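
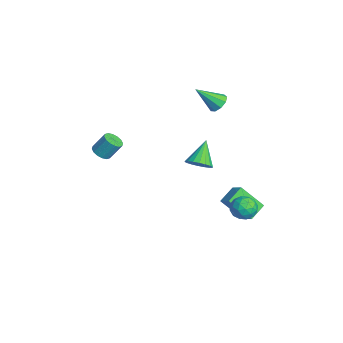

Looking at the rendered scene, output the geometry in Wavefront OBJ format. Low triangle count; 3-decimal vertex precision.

v 0.709 1.243 0.014
v 1.325 1.765 0.244
v -0.349 1.957 1.226
v 1.148 1.957 -0.024
v 0.885 2.008 -0.284
v 0.586 1.907 -0.485
v 0.312 1.675 -0.587
v 0.116 1.357 -0.57
v 0.038 1.016 -0.438
v 0.092 0.72 -0.216
v 0.269 0.528 0.052
v 0.533 0.477 0.312
v 0.831 0.578 0.513
v 1.106 0.81 0.615
v 1.301 1.129 0.598
v 1.38 1.469 0.466
v -0.393 3.595 -3.327
v 0.455 3.865 -2.714
v 0.217 4.816 -4.707
v 1.065 5.085 -4.094
v 0.275 2.675 -3.846
v 1.123 2.944 -3.233
v 0.885 3.895 -5.226
v 1.733 4.165 -4.613
v -3.612 3.565 1.917
v -3.029 3.212 1.653
v -3.848 2.215 3.203
v -2.889 3.53 2.012
v -3.086 3.864 2.327
v -3.53 4.058 2.449
v -4.011 4.022 2.322
v -4.306 3.772 2.006
v -4.276 3.425 1.648
v -3.935 3.144 1.415
v -3.442 3.06 1.418
v -0.93 -4.063 0.847
v -0.403 -4.393 0.999
v -0.263 -3.686 2.045
v -0.79 -3.357 1.893
v -0.296 -4.14 0.814
v -0.155 -3.434 1.86
v -0.358 -3.867 0.638
v -0.218 -3.16 1.683
v -0.574 -3.646 0.517
v -0.434 -2.939 1.563
v -0.885 -3.537 0.486
v -0.745 -2.83 1.531
v -1.208 -3.569 0.55
v -1.068 -2.863 1.596
v -1.457 -3.734 0.695
v -1.317 -3.027 1.741
v -1.565 -3.986 0.88
v -1.424 -3.28 1.926
v -1.502 -4.26 1.057
v -1.362 -3.553 2.102
v -1.286 -4.481 1.177
v -1.146 -3.774 2.223
v -0.975 -4.59 1.209
v -0.835 -3.883 2.254
v -0.652 -4.557 1.144
v -0.512 -3.851 2.19
v 2.081 4.18 -2.623
v 2.537 4.224 -3.353
v 1.983 2.796 -2.767
v 2.439 2.84 -3.497
v 2.819 3.003 -2.74
v 2.88 3.858 -2.652
v 1.64 3.162 -3.468
v 1.701 4.017 -3.38
v 2.265 3.594 -3.876
v 2.994 3.496 -3.426
v 1.526 3.524 -2.694
v 2.255 3.426 -2.244
v 2.318 4.324 -2.975
v 2.202 2.696 -3.145
v 2.426 2.792 -2.7
v 2.694 2.818 -3.129
v 2.519 4.109 -2.563
v 2.787 4.134 -2.992
v 2.953 3.416 -2.632
v 1.733 2.886 -3.128
v 2.001 2.911 -3.557
v 1.826 4.202 -2.991
v 2.094 4.228 -3.42
v 1.567 3.604 -3.488
v 2.426 3.979 -3.712
v 2.368 3.166 -3.796
v 1.898 3.355 -3.779
v 1.934 3.858 -3.727
v 2.854 3.921 -3.447
v 2.797 3.108 -3.532
v 3.02 3.204 -3.087
v 3.056 3.706 -3.035
v 2.694 3.551 -3.754
v 1.723 3.912 -2.588
v 1.666 3.099 -2.673
v 1.464 3.314 -3.085
v 1.5 3.816 -3.033
v 2.152 3.854 -2.324
v 2.094 3.041 -2.408
v 2.586 3.162 -2.393
v 2.622 3.665 -2.341
v 1.826 3.469 -2.366
f 2 1 4
f 2 4 3
f 4 1 5
f 4 5 3
f 5 1 6
f 5 6 3
f 6 1 7
f 6 7 3
f 7 1 8
f 7 8 3
f 8 1 9
f 8 9 3
f 9 1 10
f 9 10 3
f 10 1 11
f 10 11 3
f 11 1 12
f 11 12 3
f 12 1 13
f 12 13 3
f 13 1 14
f 13 14 3
f 14 1 15
f 14 15 3
f 15 1 16
f 15 16 3
f 16 1 2
f 16 2 3
f 18 20 17
f 21 18 17
f 17 20 19
f 19 21 17
f 18 24 20
f 22 18 21
f 22 24 18
f 20 24 19
f 23 21 19
f 19 24 23
f 23 22 21
f 24 22 23
f 26 25 28
f 26 28 27
f 28 25 29
f 28 29 27
f 29 25 30
f 29 30 27
f 30 25 31
f 30 31 27
f 31 25 32
f 31 32 27
f 32 25 33
f 32 33 27
f 33 25 34
f 33 34 27
f 34 25 35
f 34 35 27
f 35 25 26
f 35 26 27
f 37 36 40
f 37 40 38
f 38 40 41
f 38 41 39
f 40 36 42
f 40 42 41
f 41 42 43
f 41 43 39
f 42 36 44
f 42 44 43
f 43 44 45
f 43 45 39
f 44 36 46
f 44 46 45
f 45 46 47
f 45 47 39
f 46 36 48
f 46 48 47
f 47 48 49
f 47 49 39
f 48 36 50
f 48 50 49
f 49 50 51
f 49 51 39
f 50 36 52
f 50 52 51
f 51 52 53
f 51 53 39
f 52 36 54
f 52 54 53
f 53 54 55
f 53 55 39
f 54 36 56
f 54 56 55
f 55 56 57
f 55 57 39
f 56 36 58
f 56 58 57
f 57 58 59
f 57 59 39
f 58 36 60
f 58 60 59
f 59 60 61
f 59 61 39
f 60 36 37
f 60 37 61
f 61 37 38
f 61 38 39
f 62 99 78
f 99 73 102
f 78 102 67
f 99 102 78
f 62 78 74
f 78 67 79
f 74 79 63
f 78 79 74
f 62 74 83
f 74 63 84
f 83 84 69
f 74 84 83
f 62 83 95
f 83 69 98
f 95 98 72
f 83 98 95
f 62 95 99
f 95 72 103
f 99 103 73
f 95 103 99
f 63 79 90
f 79 67 93
f 90 93 71
f 79 93 90
f 67 102 80
f 102 73 101
f 80 101 66
f 102 101 80
f 73 103 100
f 103 72 96
f 100 96 64
f 103 96 100
f 72 98 97
f 98 69 85
f 97 85 68
f 98 85 97
f 69 84 89
f 84 63 86
f 89 86 70
f 84 86 89
f 65 91 77
f 91 71 92
f 77 92 66
f 91 92 77
f 65 77 75
f 77 66 76
f 75 76 64
f 77 76 75
f 65 75 82
f 75 64 81
f 82 81 68
f 75 81 82
f 65 82 87
f 82 68 88
f 87 88 70
f 82 88 87
f 65 87 91
f 87 70 94
f 91 94 71
f 87 94 91
f 66 92 80
f 92 71 93
f 80 93 67
f 92 93 80
f 64 76 100
f 76 66 101
f 100 101 73
f 76 101 100
f 68 81 97
f 81 64 96
f 97 96 72
f 81 96 97
f 70 88 89
f 88 68 85
f 89 85 69
f 88 85 89
f 71 94 90
f 94 70 86
f 90 86 63
f 94 86 90



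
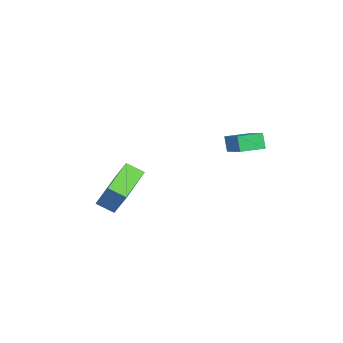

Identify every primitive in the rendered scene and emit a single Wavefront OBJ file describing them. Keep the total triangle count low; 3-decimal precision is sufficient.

v 2.977 -4.105 -1.63
v 1.588 -2.792 -1.115
v 3.498 -3.378 -2.078
v 2.108 -2.065 -1.563
v 3.872 -3.775 -0.057
v 2.482 -2.462 0.458
v 4.392 -3.048 -0.505
v 3.003 -1.735 0.01
v 2.637 2.292 1.373
v 4.079 2.381 2.249
v 2.603 3.549 1.301
v 4.045 3.638 2.178
v 3.095 2.262 0.622
v 4.537 2.351 1.499
v 3.061 3.519 0.551
v 4.503 3.608 1.427
f 2 4 1
f 5 2 1
f 1 4 3
f 3 5 1
f 2 8 4
f 6 2 5
f 6 8 2
f 4 8 3
f 7 5 3
f 3 8 7
f 7 6 5
f 8 6 7
f 10 12 9
f 13 10 9
f 9 12 11
f 11 13 9
f 10 16 12
f 14 10 13
f 14 16 10
f 12 16 11
f 15 13 11
f 11 16 15
f 15 14 13
f 16 14 15



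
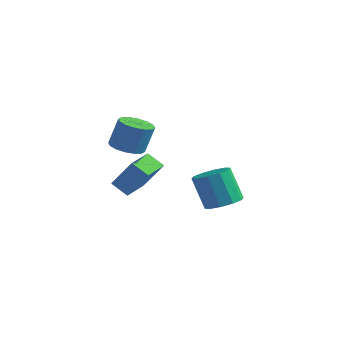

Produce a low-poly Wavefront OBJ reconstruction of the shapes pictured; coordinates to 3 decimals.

v -2.307 -2.593 -1.425
v -3.231 -2.745 -0.758
v -2.544 -0.971 -1.384
v -3.468 -1.123 -0.717
v -1.072 -2.457 0.317
v -1.996 -2.609 0.984
v -1.309 -0.835 0.358
v -2.233 -0.987 1.025
v 3.458 -2.227 -0.414
v 4.092 -1.49 -0.137
v 3.255 -1.456 1.69
v 2.622 -2.193 1.414
v 3.58 -1.225 -0.377
v 2.743 -1.191 1.45
v 3.021 -1.343 -0.63
v 2.185 -1.308 1.197
v 2.63 -1.798 -0.801
v 1.793 -1.764 1.026
v 2.555 -2.417 -0.824
v 1.718 -2.383 1.003
v 2.825 -2.964 -0.69
v 1.988 -2.93 1.137
v 3.337 -3.229 -0.45
v 2.5 -3.195 1.377
v 3.895 -3.112 -0.197
v 3.059 -3.077 1.63
v 4.287 -2.656 -0.026
v 3.45 -2.622 1.801
v 4.362 -2.037 -0.003
v 3.525 -2.003 1.824
v -3.076 -1.66 1.492
v -2.528 -2.468 1.57
v -2.176 -2.069 3.227
v -2.724 -1.26 3.148
v -2.208 -2.107 1.415
v -1.855 -1.708 3.071
v -2.12 -1.626 1.28
v -1.768 -1.226 2.937
v -2.289 -1.154 1.202
v -1.936 -0.754 2.859
v -2.668 -0.817 1.202
v -2.316 -0.418 2.858
v -3.157 -0.706 1.279
v -2.805 -0.307 2.936
v -3.624 -0.851 1.413
v -3.272 -0.452 3.07
v -3.945 -1.212 1.569
v -3.592 -0.813 3.225
v -4.032 -1.694 1.703
v -3.68 -1.294 3.36
v -3.864 -2.166 1.781
v -3.511 -1.766 3.438
v -3.484 -2.502 1.782
v -3.132 -2.103 3.438
v -2.995 -2.613 1.704
v -2.643 -2.214 3.361
f 2 4 1
f 5 2 1
f 1 4 3
f 3 5 1
f 2 8 4
f 6 2 5
f 6 8 2
f 4 8 3
f 7 5 3
f 3 8 7
f 7 6 5
f 8 6 7
f 10 9 13
f 10 13 11
f 11 13 14
f 11 14 12
f 13 9 15
f 13 15 14
f 14 15 16
f 14 16 12
f 15 9 17
f 15 17 16
f 16 17 18
f 16 18 12
f 17 9 19
f 17 19 18
f 18 19 20
f 18 20 12
f 19 9 21
f 19 21 20
f 20 21 22
f 20 22 12
f 21 9 23
f 21 23 22
f 22 23 24
f 22 24 12
f 23 9 25
f 23 25 24
f 24 25 26
f 24 26 12
f 25 9 27
f 25 27 26
f 26 27 28
f 26 28 12
f 27 9 29
f 27 29 28
f 28 29 30
f 28 30 12
f 29 9 10
f 29 10 30
f 30 10 11
f 30 11 12
f 32 31 35
f 32 35 33
f 33 35 36
f 33 36 34
f 35 31 37
f 35 37 36
f 36 37 38
f 36 38 34
f 37 31 39
f 37 39 38
f 38 39 40
f 38 40 34
f 39 31 41
f 39 41 40
f 40 41 42
f 40 42 34
f 41 31 43
f 41 43 42
f 42 43 44
f 42 44 34
f 43 31 45
f 43 45 44
f 44 45 46
f 44 46 34
f 45 31 47
f 45 47 46
f 46 47 48
f 46 48 34
f 47 31 49
f 47 49 48
f 48 49 50
f 48 50 34
f 49 31 51
f 49 51 50
f 50 51 52
f 50 52 34
f 51 31 53
f 51 53 52
f 52 53 54
f 52 54 34
f 53 31 55
f 53 55 54
f 54 55 56
f 54 56 34
f 55 31 32
f 55 32 56
f 56 32 33
f 56 33 34



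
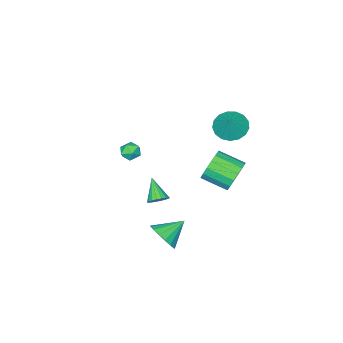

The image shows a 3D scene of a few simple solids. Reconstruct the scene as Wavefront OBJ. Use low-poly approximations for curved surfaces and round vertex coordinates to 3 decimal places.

v -3.499 1.965 3.339
v -2.592 1.622 2.911
v -2.761 2.495 4.481
v -2.643 2.092 2.727
v -2.891 2.533 2.682
v -3.278 2.843 2.788
v -3.715 2.952 3.02
v -4.104 2.836 3.325
v -4.353 2.519 3.633
v -4.407 2.076 3.874
v -4.253 1.607 3.992
v -3.926 1.22 3.96
v -3.502 1.004 3.786
v -3.077 1.008 3.51
v -2.748 1.231 3.194
v 0.941 0.7 -1.529
v 1.509 0.373 -1.603
v 0.459 -0.38 -0.451
v 1.57 0.562 -1.386
v 1.506 0.778 -1.198
v 1.331 0.979 -1.075
v 1.078 1.125 -1.042
v 0.797 1.186 -1.106
v 0.546 1.151 -1.253
v 0.372 1.027 -1.455
v 0.311 0.838 -1.672
v 0.375 0.622 -1.86
v 0.551 0.421 -1.983
v 0.804 0.276 -2.015
v 1.084 0.214 -1.952
v 1.336 0.249 -1.805
v -0.711 -2.639 -0.413
v -0.099 -2.89 -0.685
v -0.861 -3.63 0.165
v -0.249 -3.881 -0.107
v -0.236 -3.347 0.369
v -0.144 -2.735 0.011
v -0.816 -3.785 -0.531
v -0.724 -3.173 -0.889
v -0.164 -3.599 -0.758
v 0.194 -3.328 -0.202
v -1.154 -3.192 -0.318
v -0.796 -2.921 0.238
v 1.229 1.326 -4.312
v 1.747 2.093 -3.796
v -0.169 1.674 -3.428
v 1.55 2.33 -4.199
v 1.28 2.337 -4.629
v 0.998 2.112 -4.986
v 0.769 1.707 -5.188
v 0.645 1.215 -5.19
v 0.655 0.748 -4.991
v 0.797 0.414 -4.637
v 1.037 0.289 -4.208
v 1.321 0.401 -3.803
v 1.584 0.726 -3.515
v 1.766 1.187 -3.409
v 1.824 1.681 -3.511
v -3.148 2.845 -0.431
v -2.71 3.408 0.394
v -1.994 1.937 1.016
v -2.432 1.375 0.191
v -3.175 3.259 0.577
v -2.459 1.788 1.199
v -3.634 3.015 0.53
v -2.918 1.545 1.152
v -3.982 2.732 0.262
v -3.265 1.262 0.884
v -4.138 2.476 -0.164
v -3.422 1.005 0.458
v -4.068 2.304 -0.652
v -3.352 0.833 -0.029
v -3.787 2.256 -1.089
v -3.071 0.785 -0.466
v -3.36 2.343 -1.375
v -2.643 0.872 -0.753
v -2.884 2.545 -1.445
v -2.168 1.074 -0.823
v -2.469 2.816 -1.283
v -1.752 1.345 -0.661
v -2.209 3.094 -0.926
v -1.493 1.623 -0.303
v -2.165 3.314 -0.455
v -1.448 1.844 0.167
v -2.345 3.428 0.021
v -1.629 1.957 0.643
f 2 1 4
f 2 4 3
f 4 1 5
f 4 5 3
f 5 1 6
f 5 6 3
f 6 1 7
f 6 7 3
f 7 1 8
f 7 8 3
f 8 1 9
f 8 9 3
f 9 1 10
f 9 10 3
f 10 1 11
f 10 11 3
f 11 1 12
f 11 12 3
f 12 1 13
f 12 13 3
f 13 1 14
f 13 14 3
f 14 1 15
f 14 15 3
f 15 1 2
f 15 2 3
f 17 16 19
f 17 19 18
f 19 16 20
f 19 20 18
f 20 16 21
f 20 21 18
f 21 16 22
f 21 22 18
f 22 16 23
f 22 23 18
f 23 16 24
f 23 24 18
f 24 16 25
f 24 25 18
f 25 16 26
f 25 26 18
f 26 16 27
f 26 27 18
f 27 16 28
f 27 28 18
f 28 16 29
f 28 29 18
f 29 16 30
f 29 30 18
f 30 16 31
f 30 31 18
f 31 16 17
f 31 17 18
f 32 43 37
f 32 37 33
f 32 33 39
f 32 39 42
f 32 42 43
f 33 37 41
f 37 43 36
f 43 42 34
f 42 39 38
f 39 33 40
f 35 41 36
f 35 36 34
f 35 34 38
f 35 38 40
f 35 40 41
f 36 41 37
f 34 36 43
f 38 34 42
f 40 38 39
f 41 40 33
f 45 44 47
f 45 47 46
f 47 44 48
f 47 48 46
f 48 44 49
f 48 49 46
f 49 44 50
f 49 50 46
f 50 44 51
f 50 51 46
f 51 44 52
f 51 52 46
f 52 44 53
f 52 53 46
f 53 44 54
f 53 54 46
f 54 44 55
f 54 55 46
f 55 44 56
f 55 56 46
f 56 44 57
f 56 57 46
f 57 44 58
f 57 58 46
f 58 44 45
f 58 45 46
f 60 59 63
f 60 63 61
f 61 63 64
f 61 64 62
f 63 59 65
f 63 65 64
f 64 65 66
f 64 66 62
f 65 59 67
f 65 67 66
f 66 67 68
f 66 68 62
f 67 59 69
f 67 69 68
f 68 69 70
f 68 70 62
f 69 59 71
f 69 71 70
f 70 71 72
f 70 72 62
f 71 59 73
f 71 73 72
f 72 73 74
f 72 74 62
f 73 59 75
f 73 75 74
f 74 75 76
f 74 76 62
f 75 59 77
f 75 77 76
f 76 77 78
f 76 78 62
f 77 59 79
f 77 79 78
f 78 79 80
f 78 80 62
f 79 59 81
f 79 81 80
f 80 81 82
f 80 82 62
f 81 59 83
f 81 83 82
f 82 83 84
f 82 84 62
f 83 59 85
f 83 85 84
f 84 85 86
f 84 86 62
f 85 59 60
f 85 60 86
f 86 60 61
f 86 61 62



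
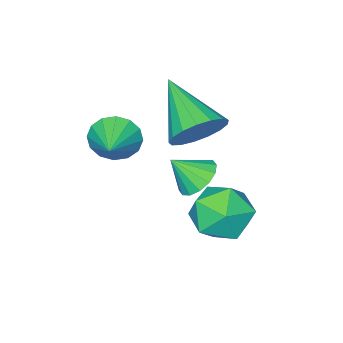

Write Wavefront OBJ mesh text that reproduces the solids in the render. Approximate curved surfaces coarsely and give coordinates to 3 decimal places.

v 2.255 -2.925 0.809
v 2.67 -3.09 0.182
v 3.145 -2.135 1.191
v 2.441 -2.781 0.076
v 2.163 -2.511 0.167
v 1.909 -2.351 0.429
v 1.748 -2.345 0.794
v 1.722 -2.495 1.163
v 1.84 -2.76 1.437
v 2.068 -3.068 1.542
v 2.347 -3.339 1.452
v 2.6 -3.498 1.189
v 2.762 -3.504 0.825
v 2.787 -3.355 0.456
v 1.705 0.831 -0.528
v 2.148 0.29 -1.27
v 0.272 0.07 -0.83
v 0.715 -0.471 -1.572
v 0.964 -0.642 -0.598
v 1.85 -0.172 -0.411
v 0.57 0.532 -1.689
v 1.456 1.002 -1.502
v 1.447 0.105 -1.988
v 1.69 -0.62 -1.313
v 0.73 0.98 -0.787
v 0.973 0.255 -0.112
v 1.715 -0.237 0.445
v 2.286 0.081 0.224
v 2.265 -0.703 1.195
v 2.145 0.302 0.465
v 1.888 0.38 0.701
v 1.585 0.292 0.868
v 1.317 0.062 0.922
v 1.155 -0.248 0.848
v 1.144 -0.555 0.666
v 1.286 -0.777 0.424
v 1.543 -0.854 0.188
v 1.846 -0.766 0.021
v 2.114 -0.536 -0.033
v 2.275 -0.226 0.042
v 0.821 -1.133 1.316
v 1.238 -0.787 2.022
v 0.399 -2.807 2.384
v 0.835 -0.657 2.067
v 0.429 -0.635 1.94
v 0.113 -0.728 1.67
v -0.041 -0.913 1.319
v 0.003 -1.149 0.967
v 0.234 -1.381 0.695
v 0.6 -1.557 0.565
v 1.017 -1.635 0.607
v 1.388 -1.598 0.812
v 1.63 -1.455 1.132
v 1.687 -1.238 1.494
v 1.545 -0.997 1.815
f 2 1 4
f 2 4 3
f 4 1 5
f 4 5 3
f 5 1 6
f 5 6 3
f 6 1 7
f 6 7 3
f 7 1 8
f 7 8 3
f 8 1 9
f 8 9 3
f 9 1 10
f 9 10 3
f 10 1 11
f 10 11 3
f 11 1 12
f 11 12 3
f 12 1 13
f 12 13 3
f 13 1 14
f 13 14 3
f 14 1 2
f 14 2 3
f 15 26 20
f 15 20 16
f 15 16 22
f 15 22 25
f 15 25 26
f 16 20 24
f 20 26 19
f 26 25 17
f 25 22 21
f 22 16 23
f 18 24 19
f 18 19 17
f 18 17 21
f 18 21 23
f 18 23 24
f 19 24 20
f 17 19 26
f 21 17 25
f 23 21 22
f 24 23 16
f 28 27 30
f 28 30 29
f 30 27 31
f 30 31 29
f 31 27 32
f 31 32 29
f 32 27 33
f 32 33 29
f 33 27 34
f 33 34 29
f 34 27 35
f 34 35 29
f 35 27 36
f 35 36 29
f 36 27 37
f 36 37 29
f 37 27 38
f 37 38 29
f 38 27 39
f 38 39 29
f 39 27 40
f 39 40 29
f 40 27 28
f 40 28 29
f 42 41 44
f 42 44 43
f 44 41 45
f 44 45 43
f 45 41 46
f 45 46 43
f 46 41 47
f 46 47 43
f 47 41 48
f 47 48 43
f 48 41 49
f 48 49 43
f 49 41 50
f 49 50 43
f 50 41 51
f 50 51 43
f 51 41 52
f 51 52 43
f 52 41 53
f 52 53 43
f 53 41 54
f 53 54 43
f 54 41 55
f 54 55 43
f 55 41 42
f 55 42 43



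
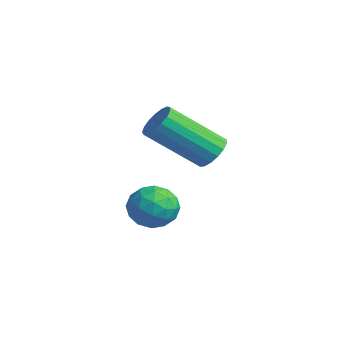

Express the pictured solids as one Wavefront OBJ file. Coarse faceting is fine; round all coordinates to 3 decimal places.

v 2.479 1.805 -1.054
v 3.313 1.895 -1.294
v 2.587 0.405 -1.206
v 3.421 0.495 -1.446
v 3.183 0.66 -0.622
v 3.116 1.525 -0.528
v 2.784 0.775 -1.972
v 2.717 1.64 -1.878
v 3.501 1.259 -1.861
v 3.749 1.188 -1.027
v 2.151 1.112 -1.473
v 2.399 1.041 -0.639
v 2.886 1.973 -1.161
v 3.014 0.327 -1.339
v 2.874 0.424 -0.855
v 3.364 0.477 -0.996
v 2.771 1.755 -0.711
v 3.261 1.808 -0.852
v 3.185 1.082 -0.457
v 2.639 0.492 -1.648
v 3.129 0.545 -1.789
v 2.536 1.823 -1.504
v 3.026 1.876 -1.645
v 2.715 1.218 -2.043
v 3.488 1.652 -1.635
v 3.551 0.829 -1.724
v 3.176 0.994 -2.033
v 3.137 1.502 -1.978
v 3.633 1.61 -1.145
v 3.696 0.787 -1.234
v 3.557 0.884 -0.75
v 3.517 1.392 -0.695
v 3.743 1.236 -1.478
v 2.204 1.513 -1.266
v 2.267 0.69 -1.355
v 2.383 0.908 -1.805
v 2.343 1.416 -1.75
v 2.349 1.471 -0.776
v 2.412 0.648 -0.865
v 2.763 0.798 -0.522
v 2.724 1.306 -0.467
v 2.157 1.064 -1.022
v 3.88 2.692 1.104
v 4.255 2.96 1.577
v 3.614 1.396 2.969
v 3.24 1.128 2.496
v 3.976 3.104 1.61
v 3.335 1.54 3.003
v 3.675 3.154 1.528
v 3.034 1.59 2.921
v 3.421 3.098 1.348
v 2.78 1.534 2.741
v 3.273 2.949 1.113
v 2.632 1.385 2.505
v 3.263 2.741 0.875
v 2.622 1.177 2.268
v 3.395 2.522 0.69
v 2.754 0.958 2.082
v 3.639 2.342 0.599
v 2.998 0.778 1.992
v 3.937 2.242 0.624
v 3.296 0.678 2.017
v 4.223 2.245 0.759
v 3.582 0.681 2.152
v 4.43 2.35 0.973
v 3.789 0.787 2.366
v 4.511 2.534 1.217
v 3.87 0.97 2.61
v 4.448 2.754 1.435
v 3.807 1.19 2.827
f 1 38 17
f 38 12 41
f 17 41 6
f 38 41 17
f 1 17 13
f 17 6 18
f 13 18 2
f 17 18 13
f 1 13 22
f 13 2 23
f 22 23 8
f 13 23 22
f 1 22 34
f 22 8 37
f 34 37 11
f 22 37 34
f 1 34 38
f 34 11 42
f 38 42 12
f 34 42 38
f 2 18 29
f 18 6 32
f 29 32 10
f 18 32 29
f 6 41 19
f 41 12 40
f 19 40 5
f 41 40 19
f 12 42 39
f 42 11 35
f 39 35 3
f 42 35 39
f 11 37 36
f 37 8 24
f 36 24 7
f 37 24 36
f 8 23 28
f 23 2 25
f 28 25 9
f 23 25 28
f 4 30 16
f 30 10 31
f 16 31 5
f 30 31 16
f 4 16 14
f 16 5 15
f 14 15 3
f 16 15 14
f 4 14 21
f 14 3 20
f 21 20 7
f 14 20 21
f 4 21 26
f 21 7 27
f 26 27 9
f 21 27 26
f 4 26 30
f 26 9 33
f 30 33 10
f 26 33 30
f 5 31 19
f 31 10 32
f 19 32 6
f 31 32 19
f 3 15 39
f 15 5 40
f 39 40 12
f 15 40 39
f 7 20 36
f 20 3 35
f 36 35 11
f 20 35 36
f 9 27 28
f 27 7 24
f 28 24 8
f 27 24 28
f 10 33 29
f 33 9 25
f 29 25 2
f 33 25 29
f 44 43 47
f 44 47 45
f 45 47 48
f 45 48 46
f 47 43 49
f 47 49 48
f 48 49 50
f 48 50 46
f 49 43 51
f 49 51 50
f 50 51 52
f 50 52 46
f 51 43 53
f 51 53 52
f 52 53 54
f 52 54 46
f 53 43 55
f 53 55 54
f 54 55 56
f 54 56 46
f 55 43 57
f 55 57 56
f 56 57 58
f 56 58 46
f 57 43 59
f 57 59 58
f 58 59 60
f 58 60 46
f 59 43 61
f 59 61 60
f 60 61 62
f 60 62 46
f 61 43 63
f 61 63 62
f 62 63 64
f 62 64 46
f 63 43 65
f 63 65 64
f 64 65 66
f 64 66 46
f 65 43 67
f 65 67 66
f 66 67 68
f 66 68 46
f 67 43 69
f 67 69 68
f 68 69 70
f 68 70 46
f 69 43 44
f 69 44 70
f 70 44 45
f 70 45 46



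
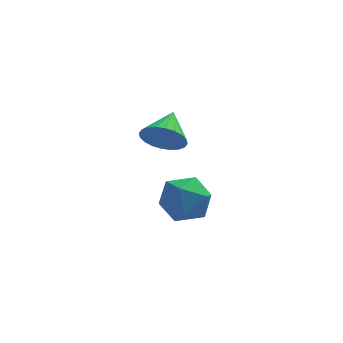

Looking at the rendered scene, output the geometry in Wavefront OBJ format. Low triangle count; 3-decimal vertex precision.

v 1.991 0.406 -1.201
v 2.454 0.373 -1.977
v 0.866 -0.273 -1.843
v 1.329 -0.306 -2.619
v 1.592 -0.807 -1.915
v 2.288 -0.388 -1.517
v 1.032 0.488 -2.303
v 1.728 0.907 -1.905
v 1.862 0.424 -2.658
v 2.207 -0.376 -2.418
v 1.113 0.476 -1.402
v 1.458 -0.324 -1.162
v 0.961 -1.18 1.562
v 1.405 -1.07 1.02
v 1.299 -0.2 2.038
v 1.176 -0.946 0.927
v 0.913 -0.857 0.932
v 0.658 -0.818 1.032
v 0.449 -0.833 1.213
v 0.318 -0.902 1.447
v 0.285 -1.012 1.699
v 0.354 -1.149 1.93
v 0.516 -1.289 2.105
v 0.746 -1.414 2.197
v 1.009 -1.502 2.193
v 1.264 -1.542 2.093
v 1.473 -1.526 1.912
v 1.604 -1.458 1.678
v 1.637 -1.347 1.426
v 1.567 -1.211 1.195
f 1 12 6
f 1 6 2
f 1 2 8
f 1 8 11
f 1 11 12
f 2 6 10
f 6 12 5
f 12 11 3
f 11 8 7
f 8 2 9
f 4 10 5
f 4 5 3
f 4 3 7
f 4 7 9
f 4 9 10
f 5 10 6
f 3 5 12
f 7 3 11
f 9 7 8
f 10 9 2
f 14 13 16
f 14 16 15
f 16 13 17
f 16 17 15
f 17 13 18
f 17 18 15
f 18 13 19
f 18 19 15
f 19 13 20
f 19 20 15
f 20 13 21
f 20 21 15
f 21 13 22
f 21 22 15
f 22 13 23
f 22 23 15
f 23 13 24
f 23 24 15
f 24 13 25
f 24 25 15
f 25 13 26
f 25 26 15
f 26 13 27
f 26 27 15
f 27 13 28
f 27 28 15
f 28 13 29
f 28 29 15
f 29 13 30
f 29 30 15
f 30 13 14
f 30 14 15



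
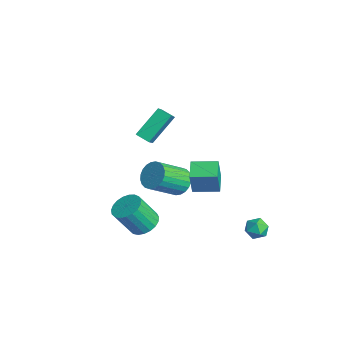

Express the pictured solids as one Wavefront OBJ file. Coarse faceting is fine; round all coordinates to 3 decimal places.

v -3.012 1.189 -3.547
v -2.462 0.804 -4.22
v -2.118 -0.895 -2.965
v -2.668 -0.509 -2.293
v -2.213 0.998 -4.025
v -1.869 -0.701 -2.77
v -2.086 1.222 -3.758
v -1.742 -0.477 -2.503
v -2.1 1.44 -3.459
v -1.756 -0.259 -2.204
v -2.253 1.62 -3.173
v -1.908 -0.079 -1.918
v -2.521 1.735 -2.944
v -2.177 0.036 -1.689
v -2.864 1.766 -2.807
v -2.52 0.067 -1.552
v -3.229 1.71 -2.783
v -2.885 0.011 -1.528
v -3.562 1.575 -2.875
v -3.218 -0.124 -1.62
v -3.811 1.381 -3.07
v -3.467 -0.318 -1.815
v -3.938 1.157 -3.337
v -3.594 -0.542 -2.082
v -3.924 0.939 -3.636
v -3.58 -0.76 -2.381
v -3.772 0.759 -3.922
v -3.427 -0.94 -2.667
v -3.503 0.644 -4.151
v -3.159 -1.055 -2.896
v -3.16 0.613 -4.288
v -2.816 -1.086 -3.033
v -2.795 0.669 -4.312
v -2.451 -1.03 -3.057
v 0.722 0.642 -0.218
v 1.066 0.351 1.317
v 1.338 1.983 -0.101
v 1.682 1.692 1.434
v 1.818 0.168 -0.554
v 2.162 -0.123 0.981
v 2.434 1.509 -0.437
v 2.778 1.218 1.098
v -0.999 -1.792 2.552
v -0.214 -2.271 3.291
v -1.465 -0.37 3.968
v -0.68 -0.85 4.708
v -0.38 -1.27 2.232
v 0.405 -1.75 2.972
v -0.846 0.151 3.649
v -0.061 -0.328 4.388
v 1.352 -2.391 -2.794
v 1.919 -1.78 -2.404
v 1.855 -2.759 -0.777
v 1.288 -3.369 -1.166
v 1.576 -1.63 -2.328
v 1.512 -2.608 -0.7
v 1.194 -1.611 -2.331
v 1.13 -2.59 -0.704
v 0.839 -1.727 -2.415
v 0.775 -2.706 -0.788
v 0.573 -1.958 -2.564
v 0.509 -2.937 -0.937
v 0.442 -2.264 -2.753
v 0.378 -3.242 -1.126
v 0.468 -2.591 -2.949
v 0.404 -3.57 -1.322
v 0.646 -2.884 -3.118
v 0.583 -3.863 -1.491
v 0.947 -3.092 -3.231
v 0.883 -4.07 -1.604
v 1.318 -3.178 -3.268
v 1.254 -4.157 -1.641
v 1.695 -3.128 -3.224
v 1.631 -4.107 -1.596
v 2.012 -2.951 -3.105
v 1.948 -3.929 -1.477
v 2.215 -2.677 -2.932
v 2.151 -3.655 -1.304
v 2.269 -2.353 -2.735
v 2.205 -3.332 -1.108
v 2.165 -2.036 -2.549
v 2.101 -3.014 -0.921
v 2.925 4.013 -3.618
v 3.565 3.753 -3.901
v 2.755 2.967 -3.039
v 3.395 2.707 -3.322
v 3.406 3.253 -2.813
v 3.511 3.899 -3.17
v 2.809 2.821 -3.77
v 2.914 3.467 -4.127
v 3.493 3.016 -3.994
v 3.863 3.283 -3.403
v 2.457 3.437 -3.537
v 2.827 3.704 -2.946
f 2 1 5
f 2 5 3
f 3 5 6
f 3 6 4
f 5 1 7
f 5 7 6
f 6 7 8
f 6 8 4
f 7 1 9
f 7 9 8
f 8 9 10
f 8 10 4
f 9 1 11
f 9 11 10
f 10 11 12
f 10 12 4
f 11 1 13
f 11 13 12
f 12 13 14
f 12 14 4
f 13 1 15
f 13 15 14
f 14 15 16
f 14 16 4
f 15 1 17
f 15 17 16
f 16 17 18
f 16 18 4
f 17 1 19
f 17 19 18
f 18 19 20
f 18 20 4
f 19 1 21
f 19 21 20
f 20 21 22
f 20 22 4
f 21 1 23
f 21 23 22
f 22 23 24
f 22 24 4
f 23 1 25
f 23 25 24
f 24 25 26
f 24 26 4
f 25 1 27
f 25 27 26
f 26 27 28
f 26 28 4
f 27 1 29
f 27 29 28
f 28 29 30
f 28 30 4
f 29 1 31
f 29 31 30
f 30 31 32
f 30 32 4
f 31 1 33
f 31 33 32
f 32 33 34
f 32 34 4
f 33 1 2
f 33 2 34
f 34 2 3
f 34 3 4
f 36 38 35
f 39 36 35
f 35 38 37
f 37 39 35
f 36 42 38
f 40 36 39
f 40 42 36
f 38 42 37
f 41 39 37
f 37 42 41
f 41 40 39
f 42 40 41
f 44 46 43
f 47 44 43
f 43 46 45
f 45 47 43
f 44 50 46
f 48 44 47
f 48 50 44
f 46 50 45
f 49 47 45
f 45 50 49
f 49 48 47
f 50 48 49
f 52 51 55
f 52 55 53
f 53 55 56
f 53 56 54
f 55 51 57
f 55 57 56
f 56 57 58
f 56 58 54
f 57 51 59
f 57 59 58
f 58 59 60
f 58 60 54
f 59 51 61
f 59 61 60
f 60 61 62
f 60 62 54
f 61 51 63
f 61 63 62
f 62 63 64
f 62 64 54
f 63 51 65
f 63 65 64
f 64 65 66
f 64 66 54
f 65 51 67
f 65 67 66
f 66 67 68
f 66 68 54
f 67 51 69
f 67 69 68
f 68 69 70
f 68 70 54
f 69 51 71
f 69 71 70
f 70 71 72
f 70 72 54
f 71 51 73
f 71 73 72
f 72 73 74
f 72 74 54
f 73 51 75
f 73 75 74
f 74 75 76
f 74 76 54
f 75 51 77
f 75 77 76
f 76 77 78
f 76 78 54
f 77 51 79
f 77 79 78
f 78 79 80
f 78 80 54
f 79 51 81
f 79 81 80
f 80 81 82
f 80 82 54
f 81 51 52
f 81 52 82
f 82 52 53
f 82 53 54
f 83 94 88
f 83 88 84
f 83 84 90
f 83 90 93
f 83 93 94
f 84 88 92
f 88 94 87
f 94 93 85
f 93 90 89
f 90 84 91
f 86 92 87
f 86 87 85
f 86 85 89
f 86 89 91
f 86 91 92
f 87 92 88
f 85 87 94
f 89 85 93
f 91 89 90
f 92 91 84



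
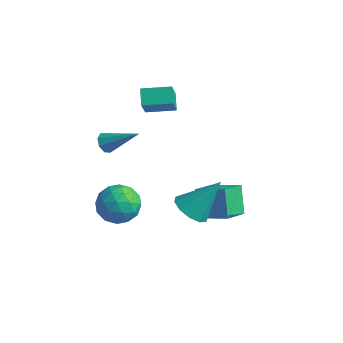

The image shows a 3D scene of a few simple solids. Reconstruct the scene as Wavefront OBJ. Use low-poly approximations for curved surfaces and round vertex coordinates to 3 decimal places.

v 3.275 -1.009 1.122
v 3.778 -0.488 0.522
v 4.045 0.109 2.738
v 3.261 -0.233 0.592
v 2.749 -0.274 0.864
v 2.439 -0.596 1.235
v 2.448 -1.076 1.562
v 2.773 -1.53 1.722
v 3.29 -1.785 1.652
v 3.802 -1.744 1.38
v 4.112 -1.422 1.01
v 4.103 -0.943 0.682
v -3.38 3.565 2.577
v -2.876 2.711 3.896
v -2.232 4.499 2.743
v -1.727 3.646 4.061
v -2.833 2.994 1.999
v -2.328 2.141 3.317
v -1.684 3.929 2.164
v -1.18 3.075 3.483
v -1.448 -1.324 3.357
v -1.097 -1.402 2.915
v 0.028 -0.716 4.423
v -1.269 -1.001 2.923
v -1.545 -0.789 3.186
v -1.765 -0.891 3.549
v -1.799 -1.247 3.799
v -1.628 -1.648 3.79
v -1.351 -1.859 3.528
v -1.131 -1.757 3.165
v -2.445 -0.519 -1.694
v -1.866 0.009 -0.857
v -0.874 -1.309 -2.283
v -0.295 -0.781 -1.446
v -1.037 -1.616 -1.191
v -2.008 -1.128 -0.827
v -0.732 -0.172 -2.313
v -1.703 0.316 -1.949
v -0.807 0.223 -1.24
v -0.996 -0.669 -0.546
v -1.744 -0.631 -2.594
v -1.933 -1.523 -1.9
v -2.293 -0.185 -1.224
v -0.447 -1.115 -1.916
v -0.883 -1.605 -1.766
v -0.543 -1.295 -1.274
v -2.377 -0.854 -1.206
v -2.037 -0.543 -0.714
v -1.55 -1.499 -0.91
v -0.703 -0.757 -2.426
v -0.363 -0.446 -1.934
v -2.197 -0.005 -1.866
v -1.857 0.305 -1.374
v -1.19 0.199 -2.23
v -1.33 0.251 -0.957
v -0.407 -0.214 -1.303
v -0.664 0.144 -1.813
v -1.234 0.431 -1.599
v -1.442 -0.274 -0.549
v -0.518 -0.739 -0.896
v -0.955 -1.229 -0.745
v -1.525 -0.942 -0.531
v -0.819 -0.148 -0.775
v -2.222 -0.561 -2.244
v -1.298 -1.026 -2.591
v -1.215 -0.358 -2.609
v -1.785 -0.071 -2.395
v -2.333 -1.086 -1.837
v -1.41 -1.551 -2.183
v -1.506 -1.731 -1.541
v -2.076 -1.444 -1.327
v -1.921 -1.152 -2.365
v 2.157 1.853 0.189
v 2.251 0.524 0.856
v 3.565 2.231 0.744
v 3.659 0.903 1.411
v 2.821 1.257 -1.091
v 2.915 -0.071 -0.424
v 4.229 1.636 -0.536
v 4.323 0.307 0.131
f 2 1 4
f 2 4 3
f 4 1 5
f 4 5 3
f 5 1 6
f 5 6 3
f 6 1 7
f 6 7 3
f 7 1 8
f 7 8 3
f 8 1 9
f 8 9 3
f 9 1 10
f 9 10 3
f 10 1 11
f 10 11 3
f 11 1 12
f 11 12 3
f 12 1 2
f 12 2 3
f 14 16 13
f 17 14 13
f 13 16 15
f 15 17 13
f 14 20 16
f 18 14 17
f 18 20 14
f 16 20 15
f 19 17 15
f 15 20 19
f 19 18 17
f 20 18 19
f 22 21 24
f 22 24 23
f 24 21 25
f 24 25 23
f 25 21 26
f 25 26 23
f 26 21 27
f 26 27 23
f 27 21 28
f 27 28 23
f 28 21 29
f 28 29 23
f 29 21 30
f 29 30 23
f 30 21 22
f 30 22 23
f 31 68 47
f 68 42 71
f 47 71 36
f 68 71 47
f 31 47 43
f 47 36 48
f 43 48 32
f 47 48 43
f 31 43 52
f 43 32 53
f 52 53 38
f 43 53 52
f 31 52 64
f 52 38 67
f 64 67 41
f 52 67 64
f 31 64 68
f 64 41 72
f 68 72 42
f 64 72 68
f 32 48 59
f 48 36 62
f 59 62 40
f 48 62 59
f 36 71 49
f 71 42 70
f 49 70 35
f 71 70 49
f 42 72 69
f 72 41 65
f 69 65 33
f 72 65 69
f 41 67 66
f 67 38 54
f 66 54 37
f 67 54 66
f 38 53 58
f 53 32 55
f 58 55 39
f 53 55 58
f 34 60 46
f 60 40 61
f 46 61 35
f 60 61 46
f 34 46 44
f 46 35 45
f 44 45 33
f 46 45 44
f 34 44 51
f 44 33 50
f 51 50 37
f 44 50 51
f 34 51 56
f 51 37 57
f 56 57 39
f 51 57 56
f 34 56 60
f 56 39 63
f 60 63 40
f 56 63 60
f 35 61 49
f 61 40 62
f 49 62 36
f 61 62 49
f 33 45 69
f 45 35 70
f 69 70 42
f 45 70 69
f 37 50 66
f 50 33 65
f 66 65 41
f 50 65 66
f 39 57 58
f 57 37 54
f 58 54 38
f 57 54 58
f 40 63 59
f 63 39 55
f 59 55 32
f 63 55 59
f 74 76 73
f 77 74 73
f 73 76 75
f 75 77 73
f 74 80 76
f 78 74 77
f 78 80 74
f 76 80 75
f 79 77 75
f 75 80 79
f 79 78 77
f 80 78 79



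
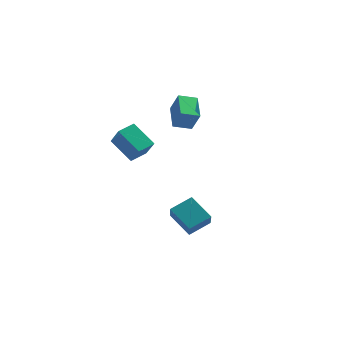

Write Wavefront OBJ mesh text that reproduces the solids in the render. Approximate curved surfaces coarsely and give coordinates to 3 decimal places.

v -1.367 2.41 3.643
v -2.333 3.785 4.593
v -2.151 2.765 2.33
v -3.117 4.14 3.28
v -0.483 3.24 3.34
v -1.449 4.615 4.29
v -1.267 3.595 2.027
v -2.233 4.97 2.977
v 0.31 0.509 -5.532
v 1.038 -0.737 -4.406
v -1.161 0.757 -4.307
v -0.433 -0.489 -3.182
v 1.133 1.669 -4.778
v 1.861 0.423 -3.653
v -0.338 1.917 -3.554
v 0.39 0.671 -2.428
v -4.149 -1.128 1.948
v -3.091 -1.956 3.191
v -3.736 -0.051 2.314
v -2.678 -0.879 3.557
v -2.682 -1.241 0.623
v -1.624 -2.069 1.866
v -2.269 -0.164 0.989
v -1.211 -0.992 2.232
f 2 4 1
f 5 2 1
f 1 4 3
f 3 5 1
f 2 8 4
f 6 2 5
f 6 8 2
f 4 8 3
f 7 5 3
f 3 8 7
f 7 6 5
f 8 6 7
f 10 12 9
f 13 10 9
f 9 12 11
f 11 13 9
f 10 16 12
f 14 10 13
f 14 16 10
f 12 16 11
f 15 13 11
f 11 16 15
f 15 14 13
f 16 14 15
f 18 20 17
f 21 18 17
f 17 20 19
f 19 21 17
f 18 24 20
f 22 18 21
f 22 24 18
f 20 24 19
f 23 21 19
f 19 24 23
f 23 22 21
f 24 22 23



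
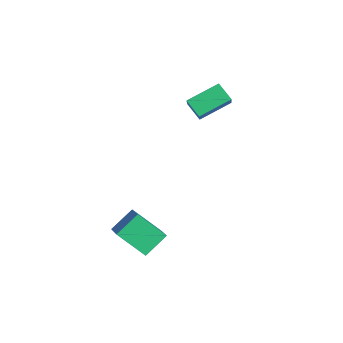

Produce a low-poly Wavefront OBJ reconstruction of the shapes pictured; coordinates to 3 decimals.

v -2.76 1.926 2.058
v -3.697 1.554 2.813
v -2.831 3.843 2.913
v -3.768 3.471 3.669
v -1.352 1.329 3.511
v -2.289 0.957 4.267
v -1.423 3.246 4.367
v -2.36 2.874 5.122
v 2.939 -3.713 -2.882
v 1.942 -4.952 -1.542
v 2.569 -2.397 -1.94
v 1.573 -3.636 -0.6
v 4.467 -3.944 -1.96
v 3.471 -5.183 -0.62
v 4.098 -2.628 -1.018
v 3.101 -3.867 0.322
f 2 4 1
f 5 2 1
f 1 4 3
f 3 5 1
f 2 8 4
f 6 2 5
f 6 8 2
f 4 8 3
f 7 5 3
f 3 8 7
f 7 6 5
f 8 6 7
f 10 12 9
f 13 10 9
f 9 12 11
f 11 13 9
f 10 16 12
f 14 10 13
f 14 16 10
f 12 16 11
f 15 13 11
f 11 16 15
f 15 14 13
f 16 14 15



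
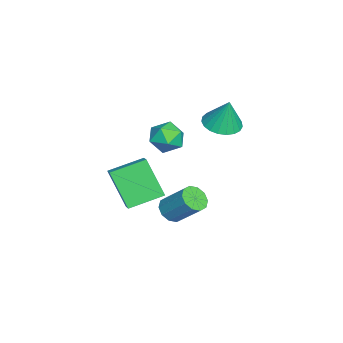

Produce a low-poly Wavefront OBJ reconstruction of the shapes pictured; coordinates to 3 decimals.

v -1.973 0.833 0.643
v -1.38 0.032 0.728
v -1.727 1.187 2.277
v -1.109 0.329 0.623
v -0.987 0.713 0.521
v -1.036 1.118 0.44
v -1.247 1.474 0.395
v -1.583 1.719 0.392
v -1.986 1.81 0.433
v -2.388 1.733 0.51
v -2.717 1.5 0.61
v -2.918 1.151 0.716
v -2.955 0.748 0.809
v -2.823 0.359 0.874
v -2.543 0.052 0.898
v -2.165 -0.12 0.879
v -1.754 -0.127 0.818
v 2.435 -0.672 2.875
v 3.104 -1.18 2.462
v 1.376 -1.5 2.178
v 2.045 -2.008 1.765
v 1.906 -2.079 2.688
v 2.561 -1.567 3.119
v 1.919 -1.113 1.521
v 2.574 -0.601 1.952
v 2.785 -1.452 1.626
v 2.777 -2.049 2.346
v 1.703 -0.631 2.294
v 1.695 -1.228 3.014
v 0.706 -1.286 -3.806
v 1.355 -1.673 -3.727
v 1.884 -0.521 -2.435
v 1.234 -0.134 -2.514
v 1.423 -1.34 -4.052
v 1.952 -0.188 -2.759
v 1.217 -0.986 -4.282
v 1.745 0.165 -2.99
v 0.815 -0.747 -4.331
v 1.344 0.404 -3.039
v 0.372 -0.714 -4.179
v 0.901 0.438 -2.887
v 0.056 -0.899 -3.885
v 0.585 0.253 -2.593
v -0.012 -1.232 -3.561
v 0.517 -0.08 -2.268
v 0.195 -1.585 -3.33
v 0.723 -0.434 -2.038
v 0.596 -1.824 -3.281
v 1.125 -0.673 -1.989
v 1.039 -1.858 -3.433
v 1.568 -0.706 -2.141
v 3.254 -3.909 0.557
v 4.021 -3.699 0.998
v 2.541 -2.344 1.053
v 3.308 -2.134 1.494
v 4.032 -2.986 -1.234
v 4.799 -2.776 -0.793
v 3.319 -1.421 -0.738
v 4.086 -1.211 -0.297
f 2 1 4
f 2 4 3
f 4 1 5
f 4 5 3
f 5 1 6
f 5 6 3
f 6 1 7
f 6 7 3
f 7 1 8
f 7 8 3
f 8 1 9
f 8 9 3
f 9 1 10
f 9 10 3
f 10 1 11
f 10 11 3
f 11 1 12
f 11 12 3
f 12 1 13
f 12 13 3
f 13 1 14
f 13 14 3
f 14 1 15
f 14 15 3
f 15 1 16
f 15 16 3
f 16 1 17
f 16 17 3
f 17 1 2
f 17 2 3
f 18 29 23
f 18 23 19
f 18 19 25
f 18 25 28
f 18 28 29
f 19 23 27
f 23 29 22
f 29 28 20
f 28 25 24
f 25 19 26
f 21 27 22
f 21 22 20
f 21 20 24
f 21 24 26
f 21 26 27
f 22 27 23
f 20 22 29
f 24 20 28
f 26 24 25
f 27 26 19
f 31 30 34
f 31 34 32
f 32 34 35
f 32 35 33
f 34 30 36
f 34 36 35
f 35 36 37
f 35 37 33
f 36 30 38
f 36 38 37
f 37 38 39
f 37 39 33
f 38 30 40
f 38 40 39
f 39 40 41
f 39 41 33
f 40 30 42
f 40 42 41
f 41 42 43
f 41 43 33
f 42 30 44
f 42 44 43
f 43 44 45
f 43 45 33
f 44 30 46
f 44 46 45
f 45 46 47
f 45 47 33
f 46 30 48
f 46 48 47
f 47 48 49
f 47 49 33
f 48 30 50
f 48 50 49
f 49 50 51
f 49 51 33
f 50 30 31
f 50 31 51
f 51 31 32
f 51 32 33
f 53 55 52
f 56 53 52
f 52 55 54
f 54 56 52
f 53 59 55
f 57 53 56
f 57 59 53
f 55 59 54
f 58 56 54
f 54 59 58
f 58 57 56
f 59 57 58



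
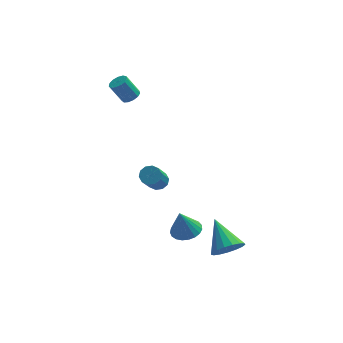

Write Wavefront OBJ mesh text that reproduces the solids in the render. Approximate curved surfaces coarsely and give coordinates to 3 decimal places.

v 2.209 -2.465 -1.479
v 2.943 -2.634 -1.319
v 1.891 -2.575 -0.141
v 2.941 -2.315 -1.293
v 2.812 -2.022 -1.3
v 2.579 -1.805 -1.337
v 2.282 -1.703 -1.4
v 1.973 -1.733 -1.476
v 1.704 -1.889 -1.552
v 1.522 -2.145 -1.616
v 1.46 -2.456 -1.656
v 1.526 -2.769 -1.666
v 1.711 -3.03 -1.643
v 1.982 -3.193 -1.592
v 2.292 -3.23 -1.522
v 2.588 -3.135 -1.444
v 2.818 -2.924 -1.372
v 4.153 -2.875 -2.662
v 4.672 -3.125 -2.023
v 3.607 -1.445 -1.658
v 4.908 -2.876 -2.25
v 4.971 -2.626 -2.571
v 4.847 -2.434 -2.913
v 4.564 -2.342 -3.197
v 4.186 -2.373 -3.359
v 3.801 -2.519 -3.361
v 3.497 -2.746 -3.202
v 3.343 -3.003 -2.92
v 3.374 -3.23 -2.579
v 3.584 -3.377 -2.256
v 3.924 -3.408 -2.026
v 4.317 -3.317 -1.942
v -0.113 3.96 3.25
v 0.216 3.623 3.47
v -0.398 3.702 4.51
v -0.727 4.04 4.29
v 0.328 3.89 3.516
v -0.286 3.969 4.556
v 0.3 4.179 3.478
v -0.314 4.258 4.517
v 0.141 4.398 3.367
v -0.473 4.478 4.407
v -0.098 4.479 3.219
v -0.712 4.559 4.259
v -0.343 4.395 3.081
v -0.957 4.475 4.121
v -0.514 4.173 2.997
v -1.128 4.252 4.037
v -0.558 3.883 2.993
v -1.172 3.963 4.033
v -0.461 3.618 3.071
v -1.075 3.698 4.11
v -0.253 3.461 3.206
v -0.867 3.541 4.245
v -0.001 3.463 3.354
v -0.615 3.543 4.394
v 0.931 -1.775 1.614
v 1.447 -1.807 1.731
v 1.065 -2.958 3.102
v 0.549 -2.925 2.986
v 1.32 -1.56 1.903
v 0.938 -2.71 3.274
v 1.044 -1.394 1.965
v 0.663 -2.544 3.337
v 0.725 -1.374 1.893
v 0.344 -2.524 3.265
v 0.485 -1.507 1.715
v 0.103 -2.657 3.086
v 0.415 -1.742 1.498
v 0.033 -2.893 2.869
v 0.542 -1.99 1.326
v 0.16 -3.14 2.697
v 0.817 -2.156 1.263
v 0.436 -3.306 2.635
v 1.136 -2.176 1.335
v 0.755 -3.326 2.707
v 1.377 -2.043 1.514
v 0.995 -3.193 2.885
f 2 1 4
f 2 4 3
f 4 1 5
f 4 5 3
f 5 1 6
f 5 6 3
f 6 1 7
f 6 7 3
f 7 1 8
f 7 8 3
f 8 1 9
f 8 9 3
f 9 1 10
f 9 10 3
f 10 1 11
f 10 11 3
f 11 1 12
f 11 12 3
f 12 1 13
f 12 13 3
f 13 1 14
f 13 14 3
f 14 1 15
f 14 15 3
f 15 1 16
f 15 16 3
f 16 1 17
f 16 17 3
f 17 1 2
f 17 2 3
f 19 18 21
f 19 21 20
f 21 18 22
f 21 22 20
f 22 18 23
f 22 23 20
f 23 18 24
f 23 24 20
f 24 18 25
f 24 25 20
f 25 18 26
f 25 26 20
f 26 18 27
f 26 27 20
f 27 18 28
f 27 28 20
f 28 18 29
f 28 29 20
f 29 18 30
f 29 30 20
f 30 18 31
f 30 31 20
f 31 18 32
f 31 32 20
f 32 18 19
f 32 19 20
f 34 33 37
f 34 37 35
f 35 37 38
f 35 38 36
f 37 33 39
f 37 39 38
f 38 39 40
f 38 40 36
f 39 33 41
f 39 41 40
f 40 41 42
f 40 42 36
f 41 33 43
f 41 43 42
f 42 43 44
f 42 44 36
f 43 33 45
f 43 45 44
f 44 45 46
f 44 46 36
f 45 33 47
f 45 47 46
f 46 47 48
f 46 48 36
f 47 33 49
f 47 49 48
f 48 49 50
f 48 50 36
f 49 33 51
f 49 51 50
f 50 51 52
f 50 52 36
f 51 33 53
f 51 53 52
f 52 53 54
f 52 54 36
f 53 33 55
f 53 55 54
f 54 55 56
f 54 56 36
f 55 33 34
f 55 34 56
f 56 34 35
f 56 35 36
f 58 57 61
f 58 61 59
f 59 61 62
f 59 62 60
f 61 57 63
f 61 63 62
f 62 63 64
f 62 64 60
f 63 57 65
f 63 65 64
f 64 65 66
f 64 66 60
f 65 57 67
f 65 67 66
f 66 67 68
f 66 68 60
f 67 57 69
f 67 69 68
f 68 69 70
f 68 70 60
f 69 57 71
f 69 71 70
f 70 71 72
f 70 72 60
f 71 57 73
f 71 73 72
f 72 73 74
f 72 74 60
f 73 57 75
f 73 75 74
f 74 75 76
f 74 76 60
f 75 57 77
f 75 77 76
f 76 77 78
f 76 78 60
f 77 57 58
f 77 58 78
f 78 58 59
f 78 59 60



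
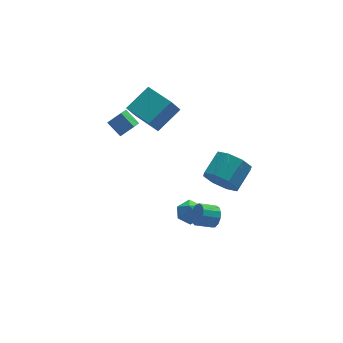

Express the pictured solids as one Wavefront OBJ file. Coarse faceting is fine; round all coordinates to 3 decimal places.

v 1.201 1.571 -4.152
v 1.99 1.315 -4.117
v 0.79 0.365 -3.723
v 1.579 0.109 -3.688
v 1.304 0.68 -3.151
v 1.558 1.425 -3.416
v 1.222 0.255 -4.424
v 1.476 1 -4.689
v 2.003 0.501 -4.285
v 2.054 0.764 -3.499
v 0.726 0.916 -4.341
v 0.777 1.179 -3.555
v 0.19 2.597 2.101
v -0.339 2.524 2.982
v -0.453 4.585 1.88
v -0.981 4.511 2.761
v 1.641 3.169 3.019
v 1.113 3.095 3.9
v 0.999 5.156 2.798
v 0.47 5.083 3.679
v -1.405 1.806 3.683
v -1.875 2.567 4.307
v -2.138 1.871 3.052
v -2.608 2.632 3.675
v -0.892 2.548 3.165
v -1.362 3.309 3.788
v -1.625 2.613 2.533
v -2.095 3.374 3.157
v 1.916 -1.607 -2.064
v 2.164 -1.857 -1.471
v 1.232 -1.764 -1.042
v 0.984 -1.513 -1.636
v 2.21 -1.472 -1.455
v 1.278 -1.378 -1.026
v 2.163 -1.129 -1.632
v 1.231 -1.035 -1.204
v 2.037 -0.938 -1.947
v 1.105 -0.844 -1.518
v 1.873 -0.959 -2.299
v 0.941 -0.866 -1.87
v 1.723 -1.186 -2.576
v 0.791 -1.093 -2.147
v 1.634 -1.547 -2.691
v 0.702 -1.453 -2.262
v 1.634 -1.926 -2.607
v 0.702 -1.833 -2.178
v 1.724 -2.205 -2.351
v 0.792 -2.111 -1.922
v 1.875 -2.293 -2.003
v 0.943 -2.199 -1.575
v 2.039 -2.163 -1.676
v 1.107 -2.07 -1.247
v 2.371 -1.213 0.483
v 3.136 -1.662 -0.151
v 4.214 -0.775 0.523
v 3.449 -0.327 1.157
v 2.793 -0.983 -0.495
v 3.871 -0.097 0.179
v 2.203 -0.44 -0.266
v 3.281 0.447 0.408
v 1.711 -0.349 0.402
v 2.789 0.537 1.075
v 1.606 -0.765 1.117
v 2.684 0.122 1.791
v 1.949 -1.443 1.461
v 3.027 -0.557 2.135
v 2.539 -1.987 1.232
v 3.617 -1.1 1.906
v 3.031 -2.077 0.565
v 4.109 -1.191 1.238
f 1 12 6
f 1 6 2
f 1 2 8
f 1 8 11
f 1 11 12
f 2 6 10
f 6 12 5
f 12 11 3
f 11 8 7
f 8 2 9
f 4 10 5
f 4 5 3
f 4 3 7
f 4 7 9
f 4 9 10
f 5 10 6
f 3 5 12
f 7 3 11
f 9 7 8
f 10 9 2
f 14 16 13
f 17 14 13
f 13 16 15
f 15 17 13
f 14 20 16
f 18 14 17
f 18 20 14
f 16 20 15
f 19 17 15
f 15 20 19
f 19 18 17
f 20 18 19
f 22 24 21
f 25 22 21
f 21 24 23
f 23 25 21
f 22 28 24
f 26 22 25
f 26 28 22
f 24 28 23
f 27 25 23
f 23 28 27
f 27 26 25
f 28 26 27
f 30 29 33
f 30 33 31
f 31 33 34
f 31 34 32
f 33 29 35
f 33 35 34
f 34 35 36
f 34 36 32
f 35 29 37
f 35 37 36
f 36 37 38
f 36 38 32
f 37 29 39
f 37 39 38
f 38 39 40
f 38 40 32
f 39 29 41
f 39 41 40
f 40 41 42
f 40 42 32
f 41 29 43
f 41 43 42
f 42 43 44
f 42 44 32
f 43 29 45
f 43 45 44
f 44 45 46
f 44 46 32
f 45 29 47
f 45 47 46
f 46 47 48
f 46 48 32
f 47 29 49
f 47 49 48
f 48 49 50
f 48 50 32
f 49 29 51
f 49 51 50
f 50 51 52
f 50 52 32
f 51 29 30
f 51 30 52
f 52 30 31
f 52 31 32
f 54 53 57
f 54 57 55
f 55 57 58
f 55 58 56
f 57 53 59
f 57 59 58
f 58 59 60
f 58 60 56
f 59 53 61
f 59 61 60
f 60 61 62
f 60 62 56
f 61 53 63
f 61 63 62
f 62 63 64
f 62 64 56
f 63 53 65
f 63 65 64
f 64 65 66
f 64 66 56
f 65 53 67
f 65 67 66
f 66 67 68
f 66 68 56
f 67 53 69
f 67 69 68
f 68 69 70
f 68 70 56
f 69 53 54
f 69 54 70
f 70 54 55
f 70 55 56



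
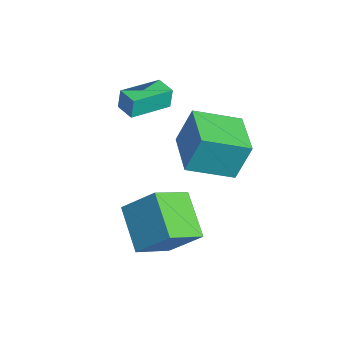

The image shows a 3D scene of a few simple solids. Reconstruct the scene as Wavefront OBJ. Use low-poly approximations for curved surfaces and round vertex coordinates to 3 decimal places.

v -1.156 -2.443 -0.617
v -1.102 -1.762 1.059
v -0.633 -0.517 -1.417
v -0.579 0.164 0.259
v 0.899 -2.944 -0.479
v 0.953 -2.263 1.197
v 1.422 -1.018 -1.279
v 1.476 -0.337 0.397
v -3.588 -3.934 -0.087
v -3.658 -3.79 0.859
v -3.971 -2.089 -0.397
v -4.04 -1.944 0.549
v -2.66 -3.736 -0.049
v -2.729 -3.591 0.897
v -3.042 -1.89 -0.359
v -3.112 -1.746 0.587
v 1.481 -5.263 -4.414
v -0.424 -5.1 -3.388
v 1.036 -3.654 -5.496
v -0.869 -3.491 -4.47
v 2.289 -4.149 -3.09
v 0.384 -3.986 -2.064
v 1.844 -2.54 -4.172
v -0.061 -2.377 -3.146
f 2 4 1
f 5 2 1
f 1 4 3
f 3 5 1
f 2 8 4
f 6 2 5
f 6 8 2
f 4 8 3
f 7 5 3
f 3 8 7
f 7 6 5
f 8 6 7
f 10 12 9
f 13 10 9
f 9 12 11
f 11 13 9
f 10 16 12
f 14 10 13
f 14 16 10
f 12 16 11
f 15 13 11
f 11 16 15
f 15 14 13
f 16 14 15
f 18 20 17
f 21 18 17
f 17 20 19
f 19 21 17
f 18 24 20
f 22 18 21
f 22 24 18
f 20 24 19
f 23 21 19
f 19 24 23
f 23 22 21
f 24 22 23



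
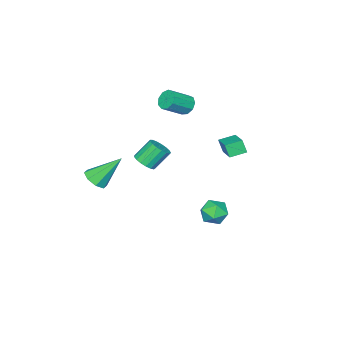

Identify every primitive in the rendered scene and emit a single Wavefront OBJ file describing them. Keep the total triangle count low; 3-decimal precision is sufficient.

v -3.673 -2.111 2.044
v -3.295 -2.121 1.491
v -2.149 -2.559 2.283
v -2.527 -2.549 2.836
v -3.274 -1.708 1.689
v -2.127 -2.146 2.48
v -3.439 -1.483 2.052
v -2.293 -1.921 2.844
v -3.714 -1.553 2.412
v -2.568 -1.99 3.204
v -3.97 -1.883 2.6
v -2.824 -2.321 3.391
v -4.087 -2.321 2.528
v -2.941 -2.758 3.319
v -4.01 -2.66 2.229
v -2.864 -3.097 3.021
v -3.776 -2.742 1.844
v -2.63 -3.18 2.636
v -3.493 -2.53 1.553
v -2.347 -2.967 2.344
v 2.301 0.103 1.395
v 2.757 0.578 1.519
v 2.034 1.013 2.509
v 1.579 0.537 2.385
v 2.556 0.717 1.311
v 1.833 1.151 2.301
v 2.296 0.715 1.123
v 1.574 1.149 2.112
v 2.038 0.573 0.997
v 1.315 1.007 1.986
v 1.84 0.323 0.962
v 1.117 0.757 1.951
v 1.748 0.022 1.026
v 1.025 0.457 2.016
v 1.782 -0.259 1.175
v 1.06 0.175 2.165
v 1.936 -0.458 1.375
v 1.213 -0.024 2.364
v 2.173 -0.529 1.579
v 1.45 -0.094 2.568
v 2.44 -0.454 1.741
v 1.717 -0.02 2.73
v 2.674 -0.252 1.824
v 1.952 0.182 2.813
v 2.824 0.031 1.809
v 2.101 0.465 2.798
v 2.854 0.331 1.699
v 2.131 0.765 2.688
v -1.131 2.428 1.46
v -1.135 2.101 2.212
v -1.89 2.938 1.678
v -1.894 2.611 2.43
v -0.206 3.589 1.97
v -0.21 3.262 2.722
v -0.965 4.099 2.188
v -0.969 3.772 2.94
v -1.393 2.074 -4.403
v -0.881 2.07 -3.697
v -2.199 1.07 -3.823
v -1.687 1.066 -3.117
v -2.194 1.756 -3.284
v -1.696 2.377 -3.643
v -1.384 0.763 -3.877
v -0.886 1.384 -4.236
v -0.875 1.26 -3.372
v -1.376 1.874 -3.005
v -1.704 1.266 -4.515
v -2.205 1.88 -4.148
v 1.603 -3.953 -1.948
v 2.292 -3.876 -1.57
v 0.637 -2.947 -0.392
v 2.179 -3.412 -1.941
v 1.728 -3.265 -2.316
v 1.204 -3.521 -2.475
v 0.914 -4.03 -2.326
v 1.027 -4.494 -1.956
v 1.478 -4.641 -1.581
v 2.002 -4.385 -1.421
f 2 1 5
f 2 5 3
f 3 5 6
f 3 6 4
f 5 1 7
f 5 7 6
f 6 7 8
f 6 8 4
f 7 1 9
f 7 9 8
f 8 9 10
f 8 10 4
f 9 1 11
f 9 11 10
f 10 11 12
f 10 12 4
f 11 1 13
f 11 13 12
f 12 13 14
f 12 14 4
f 13 1 15
f 13 15 14
f 14 15 16
f 14 16 4
f 15 1 17
f 15 17 16
f 16 17 18
f 16 18 4
f 17 1 19
f 17 19 18
f 18 19 20
f 18 20 4
f 19 1 2
f 19 2 20
f 20 2 3
f 20 3 4
f 22 21 25
f 22 25 23
f 23 25 26
f 23 26 24
f 25 21 27
f 25 27 26
f 26 27 28
f 26 28 24
f 27 21 29
f 27 29 28
f 28 29 30
f 28 30 24
f 29 21 31
f 29 31 30
f 30 31 32
f 30 32 24
f 31 21 33
f 31 33 32
f 32 33 34
f 32 34 24
f 33 21 35
f 33 35 34
f 34 35 36
f 34 36 24
f 35 21 37
f 35 37 36
f 36 37 38
f 36 38 24
f 37 21 39
f 37 39 38
f 38 39 40
f 38 40 24
f 39 21 41
f 39 41 40
f 40 41 42
f 40 42 24
f 41 21 43
f 41 43 42
f 42 43 44
f 42 44 24
f 43 21 45
f 43 45 44
f 44 45 46
f 44 46 24
f 45 21 47
f 45 47 46
f 46 47 48
f 46 48 24
f 47 21 22
f 47 22 48
f 48 22 23
f 48 23 24
f 50 52 49
f 53 50 49
f 49 52 51
f 51 53 49
f 50 56 52
f 54 50 53
f 54 56 50
f 52 56 51
f 55 53 51
f 51 56 55
f 55 54 53
f 56 54 55
f 57 68 62
f 57 62 58
f 57 58 64
f 57 64 67
f 57 67 68
f 58 62 66
f 62 68 61
f 68 67 59
f 67 64 63
f 64 58 65
f 60 66 61
f 60 61 59
f 60 59 63
f 60 63 65
f 60 65 66
f 61 66 62
f 59 61 68
f 63 59 67
f 65 63 64
f 66 65 58
f 70 69 72
f 70 72 71
f 72 69 73
f 72 73 71
f 73 69 74
f 73 74 71
f 74 69 75
f 74 75 71
f 75 69 76
f 75 76 71
f 76 69 77
f 76 77 71
f 77 69 78
f 77 78 71
f 78 69 70
f 78 70 71



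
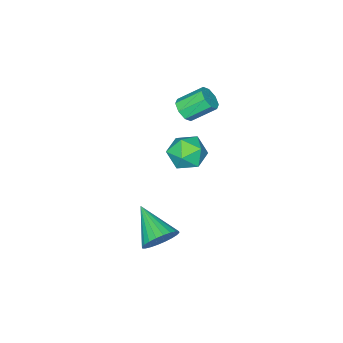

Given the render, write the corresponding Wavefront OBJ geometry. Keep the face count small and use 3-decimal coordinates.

v -2.055 -1.618 1.722
v -1.393 -0.775 1.759
v -1.107 -2.305 0.441
v -0.445 -1.462 0.478
v -0.466 -2.164 1.289
v -1.052 -1.74 2.08
v -1.448 -1.34 0.12
v -2.034 -0.916 0.911
v -1.018 -0.603 0.769
v -0.411 -1.113 1.492
v -2.089 -1.967 0.708
v -1.482 -2.477 1.431
v 2.44 0.226 -1.79
v 3.008 0.479 -1.045
v 1.92 -1.546 -0.79
v 2.679 0.634 -0.943
v 2.313 0.727 -0.969
v 1.966 0.743 -1.12
v 1.692 0.681 -1.373
v 1.532 0.55 -1.69
v 1.51 0.369 -2.022
v 1.629 0.166 -2.318
v 1.873 -0.027 -2.534
v 2.202 -0.182 -2.637
v 2.568 -0.275 -2.611
v 2.915 -0.291 -2.459
v 3.189 -0.229 -2.206
v 3.349 -0.098 -1.89
v 3.371 0.083 -1.558
v 3.252 0.286 -1.261
v -3.09 -3.44 1.919
v -2.6 -2.927 1.875
v -3.461 -2.027 2.797
v -3.95 -2.54 2.841
v -2.978 -2.889 1.485
v -3.838 -1.989 2.408
v -3.42 -3.174 1.35
v -4.281 -2.273 2.272
v -3.669 -3.614 1.548
v -4.53 -2.714 2.47
v -3.579 -3.953 1.963
v -4.44 -3.053 2.885
v -3.202 -3.991 2.352
v -4.062 -3.091 3.275
v -2.759 -3.707 2.488
v -3.62 -2.806 3.41
v -2.51 -3.266 2.29
v -3.371 -2.366 3.212
f 1 12 6
f 1 6 2
f 1 2 8
f 1 8 11
f 1 11 12
f 2 6 10
f 6 12 5
f 12 11 3
f 11 8 7
f 8 2 9
f 4 10 5
f 4 5 3
f 4 3 7
f 4 7 9
f 4 9 10
f 5 10 6
f 3 5 12
f 7 3 11
f 9 7 8
f 10 9 2
f 14 13 16
f 14 16 15
f 16 13 17
f 16 17 15
f 17 13 18
f 17 18 15
f 18 13 19
f 18 19 15
f 19 13 20
f 19 20 15
f 20 13 21
f 20 21 15
f 21 13 22
f 21 22 15
f 22 13 23
f 22 23 15
f 23 13 24
f 23 24 15
f 24 13 25
f 24 25 15
f 25 13 26
f 25 26 15
f 26 13 27
f 26 27 15
f 27 13 28
f 27 28 15
f 28 13 29
f 28 29 15
f 29 13 30
f 29 30 15
f 30 13 14
f 30 14 15
f 32 31 35
f 32 35 33
f 33 35 36
f 33 36 34
f 35 31 37
f 35 37 36
f 36 37 38
f 36 38 34
f 37 31 39
f 37 39 38
f 38 39 40
f 38 40 34
f 39 31 41
f 39 41 40
f 40 41 42
f 40 42 34
f 41 31 43
f 41 43 42
f 42 43 44
f 42 44 34
f 43 31 45
f 43 45 44
f 44 45 46
f 44 46 34
f 45 31 47
f 45 47 46
f 46 47 48
f 46 48 34
f 47 31 32
f 47 32 48
f 48 32 33
f 48 33 34



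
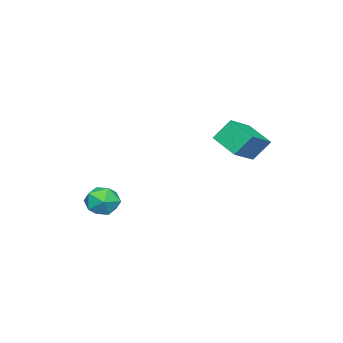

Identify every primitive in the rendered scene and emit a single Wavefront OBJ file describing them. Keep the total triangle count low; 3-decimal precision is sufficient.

v -4.263 2.52 1.593
v -2.609 2.273 2.406
v -3.681 4.012 0.863
v -2.027 3.765 1.676
v -3.793 1.755 0.404
v -2.139 1.508 1.217
v -3.211 3.247 -0.326
v -1.557 3 0.487
v 0.237 -2.446 -3.115
v 0.815 -2.854 -3.921
v -0.035 -4.046 -2.499
v 0.543 -4.454 -3.305
v 1.024 -3.88 -2.537
v 1.192 -2.892 -2.918
v -0.412 -4.008 -3.502
v -0.244 -3.02 -3.883
v 0.414 -3.82 -4.16
v 1.302 -3.741 -3.564
v -0.522 -3.159 -2.856
v 0.366 -3.08 -2.26
f 2 4 1
f 5 2 1
f 1 4 3
f 3 5 1
f 2 8 4
f 6 2 5
f 6 8 2
f 4 8 3
f 7 5 3
f 3 8 7
f 7 6 5
f 8 6 7
f 9 20 14
f 9 14 10
f 9 10 16
f 9 16 19
f 9 19 20
f 10 14 18
f 14 20 13
f 20 19 11
f 19 16 15
f 16 10 17
f 12 18 13
f 12 13 11
f 12 11 15
f 12 15 17
f 12 17 18
f 13 18 14
f 11 13 20
f 15 11 19
f 17 15 16
f 18 17 10



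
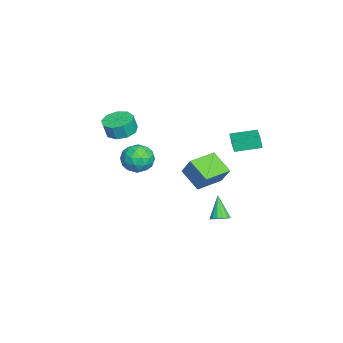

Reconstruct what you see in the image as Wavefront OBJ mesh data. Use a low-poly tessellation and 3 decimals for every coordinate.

v 1.063 1.818 2.246
v 1.586 2.344 3.397
v 1.967 2.815 1.38
v 2.49 3.341 2.531
v 2.35 0.619 2.209
v 2.873 1.145 3.36
v 3.254 1.616 1.343
v 3.777 2.142 2.494
v -3.526 -3.66 1.915
v -2.658 -3.187 1.855
v -2.467 -3.407 2.884
v -3.334 -3.88 2.945
v -3.146 -2.754 2.038
v -2.954 -2.974 3.067
v -3.811 -2.745 2.163
v -3.62 -2.965 3.193
v -4.343 -3.164 2.173
v -4.152 -3.384 3.202
v -4.492 -3.815 2.062
v -4.301 -4.035 3.091
v -4.19 -4.394 1.882
v -3.998 -4.613 2.912
v -3.576 -4.629 1.718
v -3.385 -4.849 2.748
v -2.939 -4.411 1.646
v -2.748 -4.631 2.676
v -2.576 -3.842 1.7
v -2.385 -4.061 2.73
v 2.81 2.845 -1.229
v 3.316 2.729 -0.909
v 1.91 2.615 0.109
v 3.274 3.041 -0.884
v 3.107 3.3 -0.951
v 2.861 3.438 -1.093
v 2.601 3.417 -1.272
v 2.397 3.242 -1.439
v 2.305 2.962 -1.55
v 2.347 2.65 -1.575
v 2.514 2.39 -1.507
v 2.76 2.253 -1.365
v 3.02 2.274 -1.187
v 3.223 2.448 -1.02
v 0.135 -1.49 1.812
v 0.492 -2.064 0.979
v -1.292 -2.476 1.881
v -0.935 -3.05 1.048
v -0.44 -3.117 1.997
v 0.442 -2.508 1.954
v -1.242 -2.032 0.906
v -0.36 -1.423 0.863
v -0.359 -2.399 0.419
v 0.136 -3.07 1.094
v -0.936 -1.47 1.766
v -0.441 -2.141 2.441
v 0.438 -1.691 1.39
v -1.238 -2.849 1.47
v -0.947 -2.889 2.028
v -0.738 -3.226 1.539
v 0.409 -1.951 1.963
v 0.619 -2.289 1.473
v 0.072 -2.908 2.072
v -1.419 -2.251 1.387
v -1.209 -2.589 0.897
v -0.062 -1.314 1.321
v 0.147 -1.651 0.832
v -0.872 -1.632 0.788
v 0.148 -2.225 0.571
v -0.691 -2.804 0.611
v -0.871 -2.206 0.528
v -0.353 -1.848 0.503
v 0.439 -2.619 0.967
v -0.399 -3.198 1.008
v -0.108 -3.238 1.566
v 0.41 -2.88 1.541
v -0.061 -2.816 0.638
v -0.401 -1.342 1.852
v -1.239 -1.921 1.893
v -1.21 -1.66 1.319
v -0.692 -1.302 1.294
v -0.109 -1.736 2.249
v -0.948 -2.315 2.289
v -0.447 -2.692 2.357
v 0.071 -2.334 2.332
v -0.739 -1.724 2.222
v -3.503 2.892 1.197
v -3.648 2.731 2.019
v -3.841 4.497 1.453
v -3.986 4.336 2.275
v -1.854 3.184 1.545
v -1.999 3.023 2.367
v -2.192 4.789 1.801
v -2.337 4.628 2.623
f 2 4 1
f 5 2 1
f 1 4 3
f 3 5 1
f 2 8 4
f 6 2 5
f 6 8 2
f 4 8 3
f 7 5 3
f 3 8 7
f 7 6 5
f 8 6 7
f 10 9 13
f 10 13 11
f 11 13 14
f 11 14 12
f 13 9 15
f 13 15 14
f 14 15 16
f 14 16 12
f 15 9 17
f 15 17 16
f 16 17 18
f 16 18 12
f 17 9 19
f 17 19 18
f 18 19 20
f 18 20 12
f 19 9 21
f 19 21 20
f 20 21 22
f 20 22 12
f 21 9 23
f 21 23 22
f 22 23 24
f 22 24 12
f 23 9 25
f 23 25 24
f 24 25 26
f 24 26 12
f 25 9 27
f 25 27 26
f 26 27 28
f 26 28 12
f 27 9 10
f 27 10 28
f 28 10 11
f 28 11 12
f 30 29 32
f 30 32 31
f 32 29 33
f 32 33 31
f 33 29 34
f 33 34 31
f 34 29 35
f 34 35 31
f 35 29 36
f 35 36 31
f 36 29 37
f 36 37 31
f 37 29 38
f 37 38 31
f 38 29 39
f 38 39 31
f 39 29 40
f 39 40 31
f 40 29 41
f 40 41 31
f 41 29 42
f 41 42 31
f 42 29 30
f 42 30 31
f 43 80 59
f 80 54 83
f 59 83 48
f 80 83 59
f 43 59 55
f 59 48 60
f 55 60 44
f 59 60 55
f 43 55 64
f 55 44 65
f 64 65 50
f 55 65 64
f 43 64 76
f 64 50 79
f 76 79 53
f 64 79 76
f 43 76 80
f 76 53 84
f 80 84 54
f 76 84 80
f 44 60 71
f 60 48 74
f 71 74 52
f 60 74 71
f 48 83 61
f 83 54 82
f 61 82 47
f 83 82 61
f 54 84 81
f 84 53 77
f 81 77 45
f 84 77 81
f 53 79 78
f 79 50 66
f 78 66 49
f 79 66 78
f 50 65 70
f 65 44 67
f 70 67 51
f 65 67 70
f 46 72 58
f 72 52 73
f 58 73 47
f 72 73 58
f 46 58 56
f 58 47 57
f 56 57 45
f 58 57 56
f 46 56 63
f 56 45 62
f 63 62 49
f 56 62 63
f 46 63 68
f 63 49 69
f 68 69 51
f 63 69 68
f 46 68 72
f 68 51 75
f 72 75 52
f 68 75 72
f 47 73 61
f 73 52 74
f 61 74 48
f 73 74 61
f 45 57 81
f 57 47 82
f 81 82 54
f 57 82 81
f 49 62 78
f 62 45 77
f 78 77 53
f 62 77 78
f 51 69 70
f 69 49 66
f 70 66 50
f 69 66 70
f 52 75 71
f 75 51 67
f 71 67 44
f 75 67 71
f 86 88 85
f 89 86 85
f 85 88 87
f 87 89 85
f 86 92 88
f 90 86 89
f 90 92 86
f 88 92 87
f 91 89 87
f 87 92 91
f 91 90 89
f 92 90 91



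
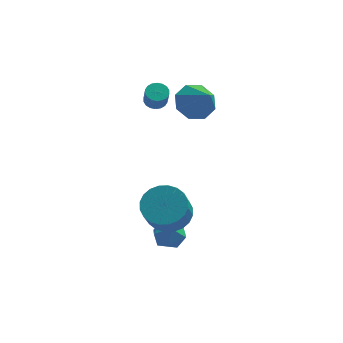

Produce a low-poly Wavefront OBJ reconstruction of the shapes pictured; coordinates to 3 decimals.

v -1.846 3.507 2.889
v -1.402 2.98 2.165
v -1.154 2.413 4.111
v -0.962 3.549 2.425
v -1.04 4.094 2.958
v -1.59 4.295 3.45
v -2.291 4.034 3.614
v -2.731 3.465 3.353
v -2.653 2.92 2.821
v -2.102 2.719 2.329
v -3.615 3.776 2.767
v -3.099 3.935 2.791
v -2.99 3.442 3.677
v -3.505 3.284 3.653
v -3.215 4.112 2.904
v -3.105 3.62 3.791
v -3.41 4.223 2.99
v -3.3 3.731 3.876
v -3.646 4.246 3.032
v -3.536 3.753 3.918
v -3.875 4.175 3.021
v -3.766 3.683 3.907
v -4.053 4.026 2.96
v -3.943 3.533 3.846
v -4.144 3.827 2.86
v -4.035 3.334 3.747
v -4.13 3.618 2.743
v -4.021 3.125 3.629
v -4.015 3.44 2.629
v -3.905 2.948 3.516
v -3.82 3.329 2.544
v -3.71 2.837 3.43
v -3.584 3.307 2.502
v -3.474 2.814 3.388
v -3.354 3.377 2.513
v -3.245 2.885 3.399
v -3.177 3.527 2.574
v -3.067 3.034 3.46
v -3.085 3.726 2.673
v -2.976 3.233 3.56
v -2.733 -0.224 -2.381
v -2.225 -0.719 -1.908
v -3.235 -1.341 -3.012
v -2.727 -1.836 -2.539
v -3.378 -1.424 -2.176
v -3.068 -0.733 -1.786
v -2.392 -1.327 -3.134
v -2.082 -0.636 -2.744
v -2.015 -1.4 -2.374
v -2.624 -1.46 -1.782
v -2.836 -0.6 -3.138
v -3.445 -0.66 -2.546
v -2.77 -0.712 -1.298
v -2.245 -0.034 -0.71
v -2.405 -1.05 0.606
v -2.93 -1.728 0.018
v -2.626 0.095 -0.657
v -2.787 -0.922 0.658
v -3.029 0.1 -0.702
v -3.19 -0.916 0.613
v -3.393 -0.018 -0.838
v -3.554 -1.034 0.478
v -3.662 -0.242 -1.043
v -3.822 -1.258 0.272
v -3.795 -0.537 -1.288
v -3.955 -1.553 0.028
v -3.772 -0.859 -1.534
v -3.932 -1.875 -0.218
v -3.596 -1.159 -1.744
v -3.757 -2.175 -0.428
v -3.295 -1.39 -1.886
v -3.455 -2.406 -0.57
v -2.913 -1.518 -1.938
v -3.074 -2.535 -0.623
v -2.51 -1.524 -1.893
v -2.671 -2.54 -0.578
v -2.146 -1.406 -1.758
v -2.307 -2.422 -0.442
v -1.878 -1.182 -1.552
v -2.038 -2.198 -0.237
v -1.745 -0.887 -1.308
v -1.905 -1.903 0.008
v -1.768 -0.565 -1.062
v -1.928 -1.581 0.254
v -1.943 -0.265 -0.852
v -2.104 -1.281 0.464
f 2 1 4
f 2 4 3
f 4 1 5
f 4 5 3
f 5 1 6
f 5 6 3
f 6 1 7
f 6 7 3
f 7 1 8
f 7 8 3
f 8 1 9
f 8 9 3
f 9 1 10
f 9 10 3
f 10 1 2
f 10 2 3
f 12 11 15
f 12 15 13
f 13 15 16
f 13 16 14
f 15 11 17
f 15 17 16
f 16 17 18
f 16 18 14
f 17 11 19
f 17 19 18
f 18 19 20
f 18 20 14
f 19 11 21
f 19 21 20
f 20 21 22
f 20 22 14
f 21 11 23
f 21 23 22
f 22 23 24
f 22 24 14
f 23 11 25
f 23 25 24
f 24 25 26
f 24 26 14
f 25 11 27
f 25 27 26
f 26 27 28
f 26 28 14
f 27 11 29
f 27 29 28
f 28 29 30
f 28 30 14
f 29 11 31
f 29 31 30
f 30 31 32
f 30 32 14
f 31 11 33
f 31 33 32
f 32 33 34
f 32 34 14
f 33 11 35
f 33 35 34
f 34 35 36
f 34 36 14
f 35 11 37
f 35 37 36
f 36 37 38
f 36 38 14
f 37 11 39
f 37 39 38
f 38 39 40
f 38 40 14
f 39 11 12
f 39 12 40
f 40 12 13
f 40 13 14
f 41 52 46
f 41 46 42
f 41 42 48
f 41 48 51
f 41 51 52
f 42 46 50
f 46 52 45
f 52 51 43
f 51 48 47
f 48 42 49
f 44 50 45
f 44 45 43
f 44 43 47
f 44 47 49
f 44 49 50
f 45 50 46
f 43 45 52
f 47 43 51
f 49 47 48
f 50 49 42
f 54 53 57
f 54 57 55
f 55 57 58
f 55 58 56
f 57 53 59
f 57 59 58
f 58 59 60
f 58 60 56
f 59 53 61
f 59 61 60
f 60 61 62
f 60 62 56
f 61 53 63
f 61 63 62
f 62 63 64
f 62 64 56
f 63 53 65
f 63 65 64
f 64 65 66
f 64 66 56
f 65 53 67
f 65 67 66
f 66 67 68
f 66 68 56
f 67 53 69
f 67 69 68
f 68 69 70
f 68 70 56
f 69 53 71
f 69 71 70
f 70 71 72
f 70 72 56
f 71 53 73
f 71 73 72
f 72 73 74
f 72 74 56
f 73 53 75
f 73 75 74
f 74 75 76
f 74 76 56
f 75 53 77
f 75 77 76
f 76 77 78
f 76 78 56
f 77 53 79
f 77 79 78
f 78 79 80
f 78 80 56
f 79 53 81
f 79 81 80
f 80 81 82
f 80 82 56
f 81 53 83
f 81 83 82
f 82 83 84
f 82 84 56
f 83 53 85
f 83 85 84
f 84 85 86
f 84 86 56
f 85 53 54
f 85 54 86
f 86 54 55
f 86 55 56



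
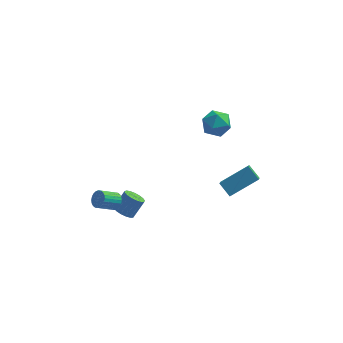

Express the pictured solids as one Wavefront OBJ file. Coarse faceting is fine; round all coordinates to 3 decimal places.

v -2.805 0.703 -2.082
v -2.343 0.898 -2.495
v -1.733 1.412 -1.572
v -2.195 1.217 -1.158
v -2.546 1.134 -2.493
v -1.935 1.648 -1.57
v -2.807 1.272 -2.397
v -2.197 1.785 -1.473
v -3.069 1.279 -2.228
v -2.458 1.793 -1.305
v -3.27 1.154 -2.026
v -2.659 1.668 -1.103
v -3.364 0.926 -1.836
v -2.754 1.44 -0.913
v -3.331 0.647 -1.703
v -2.72 1.161 -0.78
v -3.177 0.381 -1.657
v -2.566 0.895 -0.733
v -2.938 0.188 -1.707
v -2.327 0.702 -0.784
v -2.668 0.114 -1.844
v -2.058 0.628 -0.921
v -2.43 0.174 -2.035
v -1.82 0.688 -1.112
v -2.278 0.356 -2.237
v -1.668 0.87 -1.314
v -2.247 0.617 -2.403
v -1.636 1.131 -1.48
v -3.256 0.552 -0.881
v -2.912 0.156 -0.686
v -3.819 -0.288 0.016
v -4.164 0.108 -0.179
v -2.878 0.317 -0.541
v -3.785 -0.127 0.161
v -2.903 0.513 -0.449
v -3.81 0.069 0.253
v -2.981 0.715 -0.422
v -3.888 0.271 0.28
v -3.101 0.893 -0.465
v -4.008 0.449 0.237
v -3.245 1.018 -0.571
v -4.152 0.574 0.131
v -3.39 1.073 -0.725
v -4.297 0.629 -0.023
v -3.516 1.048 -0.902
v -4.423 0.604 -0.2
v -3.601 0.948 -1.076
v -4.508 0.504 -0.374
v -3.635 0.787 -1.221
v -4.542 0.343 -0.519
v -3.61 0.591 -1.313
v -4.517 0.147 -0.611
v -3.532 0.389 -1.34
v -4.439 -0.055 -0.638
v -3.412 0.211 -1.297
v -4.319 -0.233 -0.595
v -3.268 0.086 -1.191
v -4.175 -0.358 -0.489
v -3.123 0.031 -1.037
v -4.03 -0.413 -0.335
v -2.997 0.056 -0.86
v -3.904 -0.388 -0.158
v 3.124 1.596 -1.425
v 3.042 0.858 -0.755
v 2.562 2.185 -0.844
v 2.479 1.447 -0.175
v 4.721 2.233 -0.525
v 4.638 1.495 0.144
v 4.158 2.822 0.055
v 4.076 2.084 0.725
v 1.67 4.487 2.438
v 2.105 4.716 3.246
v 2.555 3.244 2.314
v 2.99 3.473 3.122
v 2.087 3.189 3.135
v 1.541 3.958 3.212
v 3.119 4.002 2.348
v 2.573 4.771 2.425
v 3.001 4.416 3.191
v 2.363 3.914 3.677
v 2.297 4.046 1.883
v 1.659 3.544 2.369
f 2 1 5
f 2 5 3
f 3 5 6
f 3 6 4
f 5 1 7
f 5 7 6
f 6 7 8
f 6 8 4
f 7 1 9
f 7 9 8
f 8 9 10
f 8 10 4
f 9 1 11
f 9 11 10
f 10 11 12
f 10 12 4
f 11 1 13
f 11 13 12
f 12 13 14
f 12 14 4
f 13 1 15
f 13 15 14
f 14 15 16
f 14 16 4
f 15 1 17
f 15 17 16
f 16 17 18
f 16 18 4
f 17 1 19
f 17 19 18
f 18 19 20
f 18 20 4
f 19 1 21
f 19 21 20
f 20 21 22
f 20 22 4
f 21 1 23
f 21 23 22
f 22 23 24
f 22 24 4
f 23 1 25
f 23 25 24
f 24 25 26
f 24 26 4
f 25 1 27
f 25 27 26
f 26 27 28
f 26 28 4
f 27 1 2
f 27 2 28
f 28 2 3
f 28 3 4
f 30 29 33
f 30 33 31
f 31 33 34
f 31 34 32
f 33 29 35
f 33 35 34
f 34 35 36
f 34 36 32
f 35 29 37
f 35 37 36
f 36 37 38
f 36 38 32
f 37 29 39
f 37 39 38
f 38 39 40
f 38 40 32
f 39 29 41
f 39 41 40
f 40 41 42
f 40 42 32
f 41 29 43
f 41 43 42
f 42 43 44
f 42 44 32
f 43 29 45
f 43 45 44
f 44 45 46
f 44 46 32
f 45 29 47
f 45 47 46
f 46 47 48
f 46 48 32
f 47 29 49
f 47 49 48
f 48 49 50
f 48 50 32
f 49 29 51
f 49 51 50
f 50 51 52
f 50 52 32
f 51 29 53
f 51 53 52
f 52 53 54
f 52 54 32
f 53 29 55
f 53 55 54
f 54 55 56
f 54 56 32
f 55 29 57
f 55 57 56
f 56 57 58
f 56 58 32
f 57 29 59
f 57 59 58
f 58 59 60
f 58 60 32
f 59 29 61
f 59 61 60
f 60 61 62
f 60 62 32
f 61 29 30
f 61 30 62
f 62 30 31
f 62 31 32
f 64 66 63
f 67 64 63
f 63 66 65
f 65 67 63
f 64 70 66
f 68 64 67
f 68 70 64
f 66 70 65
f 69 67 65
f 65 70 69
f 69 68 67
f 70 68 69
f 71 82 76
f 71 76 72
f 71 72 78
f 71 78 81
f 71 81 82
f 72 76 80
f 76 82 75
f 82 81 73
f 81 78 77
f 78 72 79
f 74 80 75
f 74 75 73
f 74 73 77
f 74 77 79
f 74 79 80
f 75 80 76
f 73 75 82
f 77 73 81
f 79 77 78
f 80 79 72

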